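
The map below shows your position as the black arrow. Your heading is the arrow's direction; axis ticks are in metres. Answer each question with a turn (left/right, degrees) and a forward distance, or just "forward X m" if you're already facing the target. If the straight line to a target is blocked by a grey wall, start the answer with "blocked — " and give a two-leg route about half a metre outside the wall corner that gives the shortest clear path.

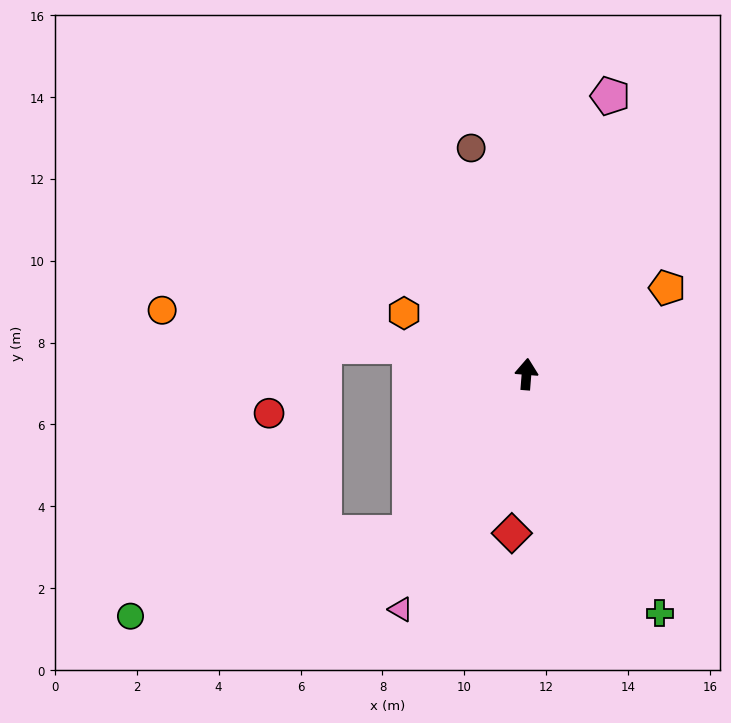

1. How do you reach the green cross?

turn right 146°, forward 6.7 m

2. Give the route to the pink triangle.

turn left 156°, forward 6.5 m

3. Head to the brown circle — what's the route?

turn left 18°, forward 5.7 m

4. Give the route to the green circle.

blocked — turn left 148°, forward 4.8 m, then turn right 37°, forward 7.1 m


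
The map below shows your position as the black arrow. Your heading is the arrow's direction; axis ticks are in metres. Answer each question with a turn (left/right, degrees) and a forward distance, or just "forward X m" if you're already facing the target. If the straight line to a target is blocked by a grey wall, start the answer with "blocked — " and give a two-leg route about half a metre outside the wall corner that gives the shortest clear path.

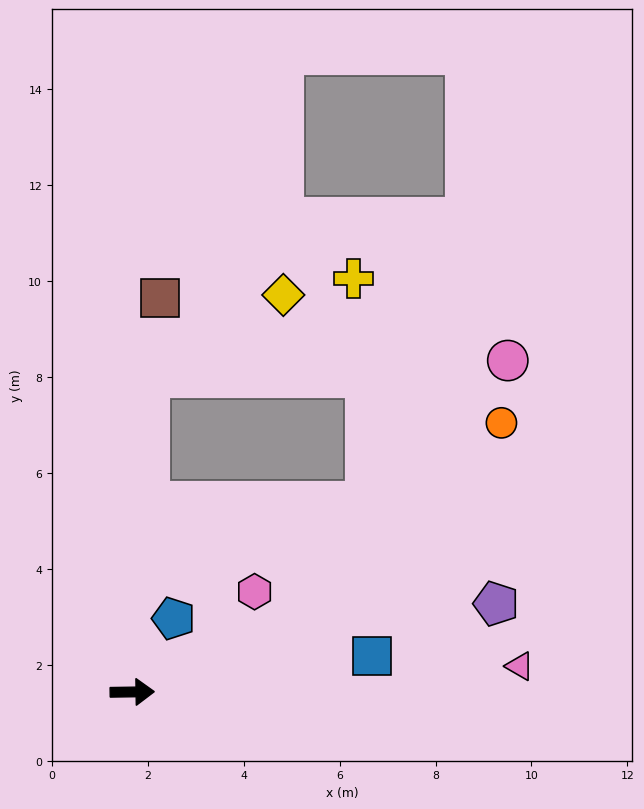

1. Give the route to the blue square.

turn left 8°, forward 5.1 m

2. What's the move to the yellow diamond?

blocked — turn left 86°, forward 6.6 m, then turn right 55°, forward 3.3 m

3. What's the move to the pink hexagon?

turn left 38°, forward 3.3 m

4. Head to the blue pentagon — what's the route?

turn left 60°, forward 1.8 m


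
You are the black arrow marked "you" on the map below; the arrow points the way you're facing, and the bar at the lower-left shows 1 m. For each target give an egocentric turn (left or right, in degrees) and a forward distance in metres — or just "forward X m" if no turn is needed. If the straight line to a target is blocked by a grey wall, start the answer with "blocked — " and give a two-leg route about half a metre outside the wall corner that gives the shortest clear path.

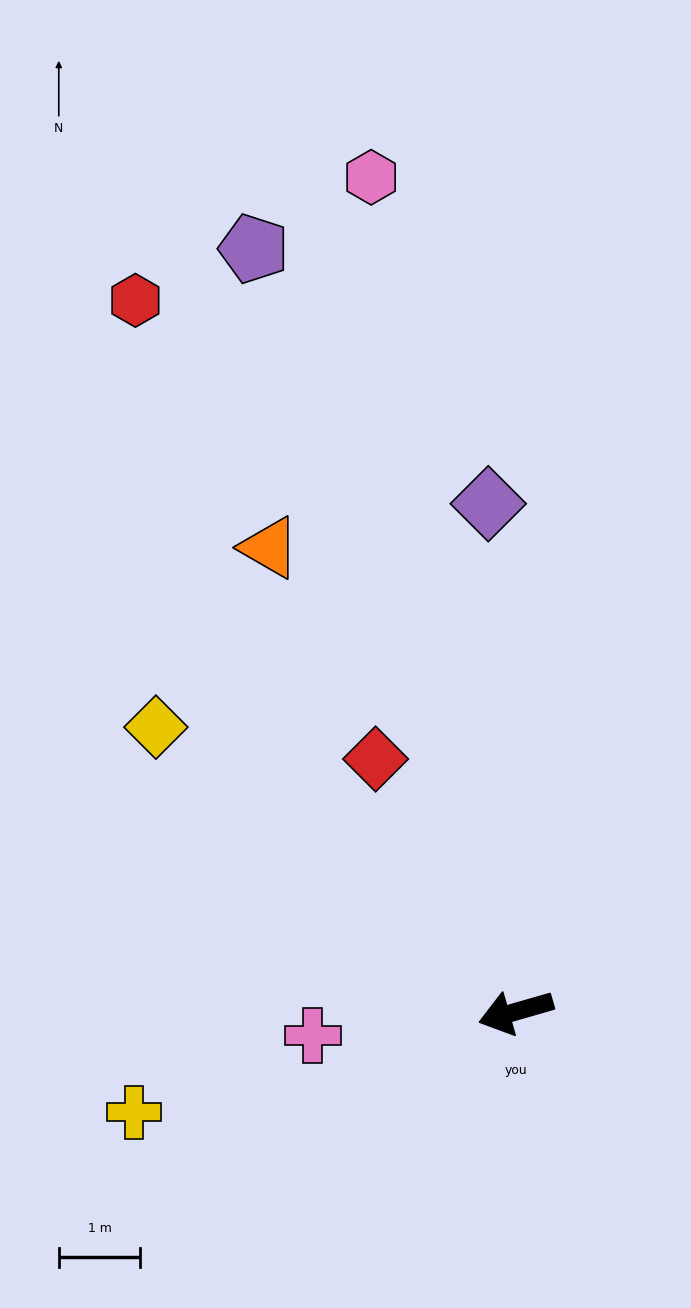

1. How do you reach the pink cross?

turn right 9°, forward 2.5 m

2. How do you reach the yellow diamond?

turn right 54°, forward 5.6 m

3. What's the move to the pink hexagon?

turn right 96°, forward 10.4 m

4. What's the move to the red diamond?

turn right 77°, forward 3.5 m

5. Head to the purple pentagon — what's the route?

turn right 87°, forward 9.9 m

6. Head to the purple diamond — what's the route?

turn right 103°, forward 6.2 m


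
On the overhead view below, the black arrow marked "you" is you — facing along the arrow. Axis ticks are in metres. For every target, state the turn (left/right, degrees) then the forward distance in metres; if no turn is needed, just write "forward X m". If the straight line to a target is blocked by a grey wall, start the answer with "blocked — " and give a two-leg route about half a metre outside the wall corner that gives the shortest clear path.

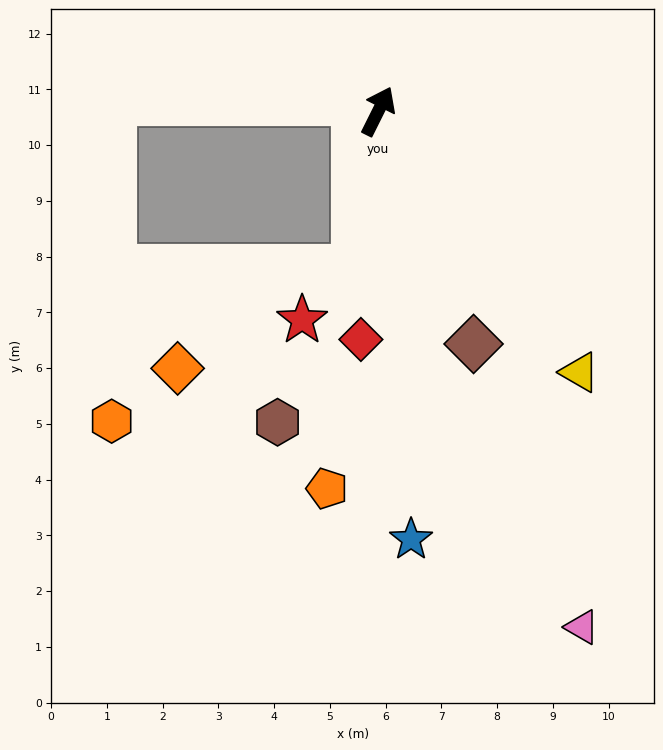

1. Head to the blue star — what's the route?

turn right 149°, forward 7.7 m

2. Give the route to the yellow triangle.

turn right 116°, forward 5.9 m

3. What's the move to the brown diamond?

turn right 131°, forward 4.5 m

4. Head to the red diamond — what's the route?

turn right 158°, forward 4.1 m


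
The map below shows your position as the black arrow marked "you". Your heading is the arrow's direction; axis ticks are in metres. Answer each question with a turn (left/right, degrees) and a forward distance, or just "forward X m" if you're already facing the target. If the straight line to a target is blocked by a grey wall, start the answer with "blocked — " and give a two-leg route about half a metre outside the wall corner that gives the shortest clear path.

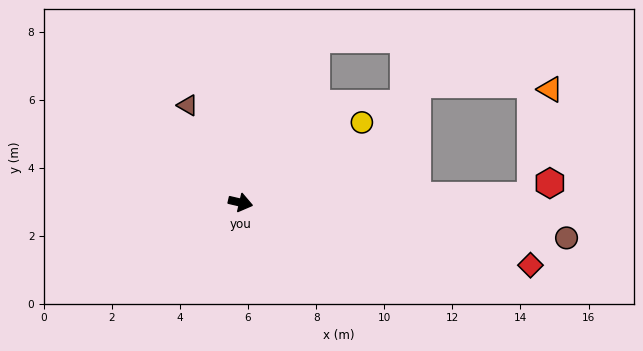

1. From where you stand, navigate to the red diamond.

forward 8.7 m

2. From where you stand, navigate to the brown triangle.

turn left 132°, forward 3.3 m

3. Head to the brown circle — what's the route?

turn left 7°, forward 9.6 m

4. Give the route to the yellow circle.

turn left 47°, forward 4.3 m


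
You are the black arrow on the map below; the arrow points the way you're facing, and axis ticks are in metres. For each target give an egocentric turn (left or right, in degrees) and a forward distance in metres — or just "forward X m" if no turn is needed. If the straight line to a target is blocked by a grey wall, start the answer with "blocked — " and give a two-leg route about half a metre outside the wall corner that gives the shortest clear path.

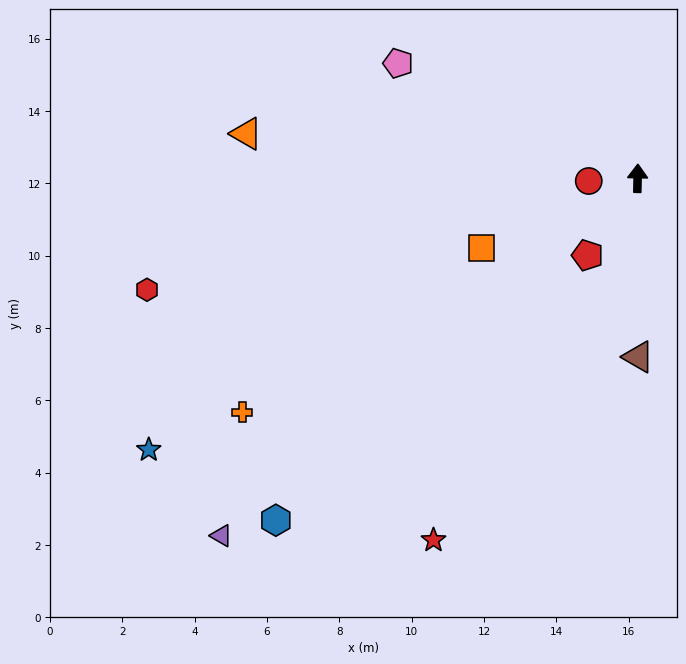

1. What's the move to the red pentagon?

turn left 148°, forward 2.5 m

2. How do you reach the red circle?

turn left 94°, forward 1.4 m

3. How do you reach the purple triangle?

turn left 132°, forward 15.2 m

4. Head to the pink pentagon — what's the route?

turn left 66°, forward 7.3 m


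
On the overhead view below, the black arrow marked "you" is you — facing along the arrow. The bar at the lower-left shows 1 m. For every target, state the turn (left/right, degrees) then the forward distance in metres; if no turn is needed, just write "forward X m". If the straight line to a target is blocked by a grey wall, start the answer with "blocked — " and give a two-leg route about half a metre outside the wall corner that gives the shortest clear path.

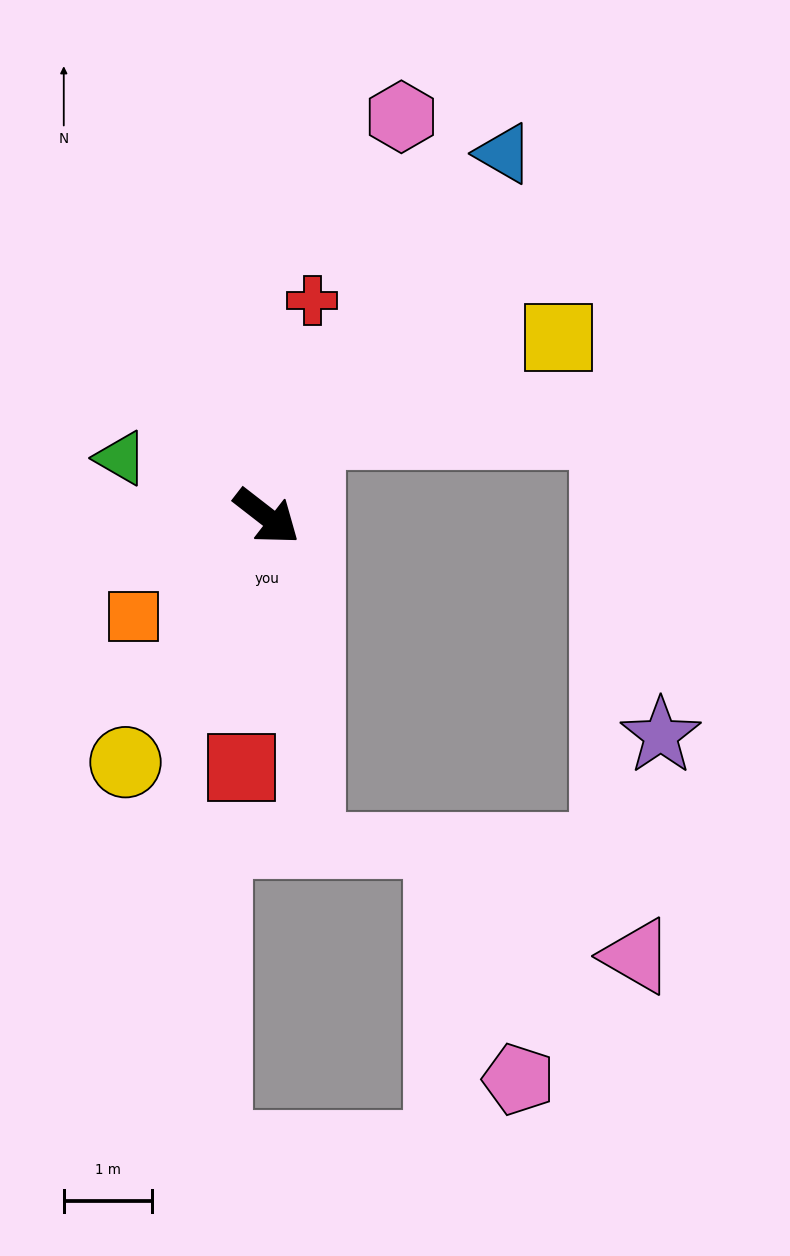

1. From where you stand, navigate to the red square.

turn right 58°, forward 2.9 m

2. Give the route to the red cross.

turn left 116°, forward 2.5 m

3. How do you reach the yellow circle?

turn right 82°, forward 3.2 m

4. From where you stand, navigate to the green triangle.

turn right 164°, forward 1.8 m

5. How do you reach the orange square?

turn right 105°, forward 1.9 m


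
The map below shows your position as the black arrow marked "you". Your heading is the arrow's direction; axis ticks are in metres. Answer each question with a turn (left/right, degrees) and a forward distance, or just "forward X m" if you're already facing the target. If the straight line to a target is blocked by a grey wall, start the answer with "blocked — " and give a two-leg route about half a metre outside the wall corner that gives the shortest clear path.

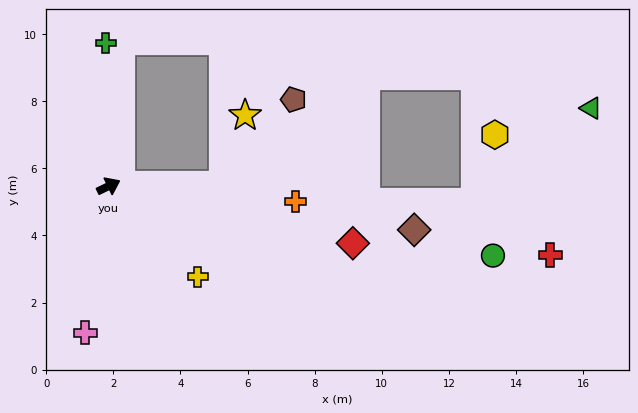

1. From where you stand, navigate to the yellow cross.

turn right 71°, forward 3.8 m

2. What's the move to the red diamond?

turn right 39°, forward 7.5 m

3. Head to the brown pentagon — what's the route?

blocked — turn right 25°, forward 3.4 m, then turn left 50°, forward 3.3 m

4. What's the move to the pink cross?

turn right 125°, forward 4.4 m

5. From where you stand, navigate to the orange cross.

turn right 31°, forward 5.6 m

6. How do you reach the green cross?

turn left 65°, forward 4.3 m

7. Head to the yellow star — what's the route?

blocked — turn right 25°, forward 3.4 m, then turn left 72°, forward 2.2 m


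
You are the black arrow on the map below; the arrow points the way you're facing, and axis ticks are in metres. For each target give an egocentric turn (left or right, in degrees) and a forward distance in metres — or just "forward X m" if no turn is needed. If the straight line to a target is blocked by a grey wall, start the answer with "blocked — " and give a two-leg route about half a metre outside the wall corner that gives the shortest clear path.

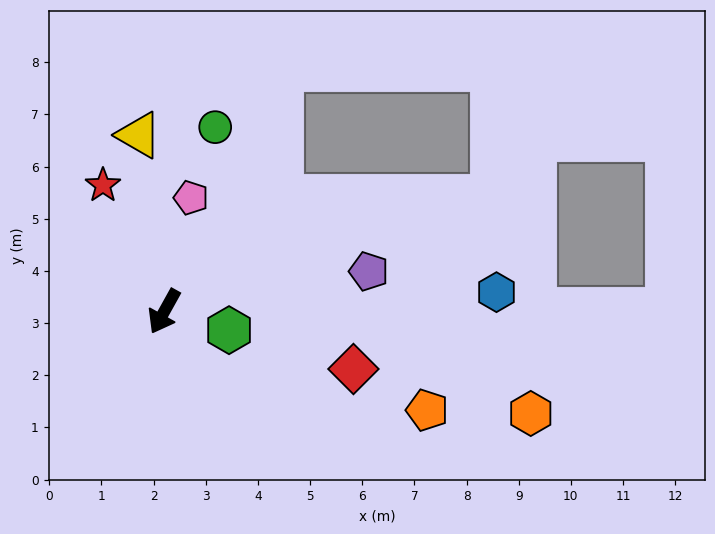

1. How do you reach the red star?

turn right 125°, forward 2.7 m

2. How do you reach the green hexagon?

turn left 103°, forward 1.3 m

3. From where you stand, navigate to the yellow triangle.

turn right 143°, forward 3.4 m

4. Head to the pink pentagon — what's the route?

turn right 164°, forward 2.2 m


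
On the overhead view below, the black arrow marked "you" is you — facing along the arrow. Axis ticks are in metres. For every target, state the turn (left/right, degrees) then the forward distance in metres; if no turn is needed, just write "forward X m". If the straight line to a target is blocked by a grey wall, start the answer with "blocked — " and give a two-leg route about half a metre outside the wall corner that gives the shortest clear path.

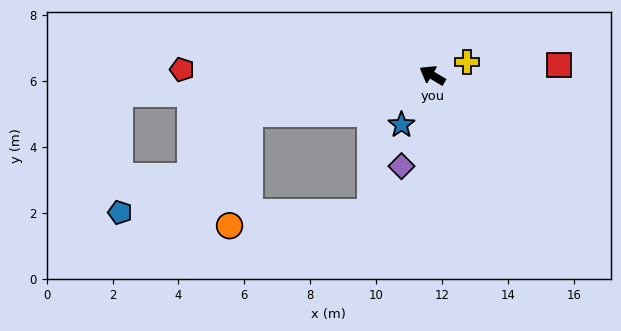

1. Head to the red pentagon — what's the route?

turn left 29°, forward 7.6 m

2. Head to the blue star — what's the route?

turn left 89°, forward 1.8 m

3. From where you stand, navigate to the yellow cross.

turn right 128°, forward 1.1 m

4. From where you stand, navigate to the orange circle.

blocked — turn left 42°, forward 5.7 m, then turn left 69°, forward 3.5 m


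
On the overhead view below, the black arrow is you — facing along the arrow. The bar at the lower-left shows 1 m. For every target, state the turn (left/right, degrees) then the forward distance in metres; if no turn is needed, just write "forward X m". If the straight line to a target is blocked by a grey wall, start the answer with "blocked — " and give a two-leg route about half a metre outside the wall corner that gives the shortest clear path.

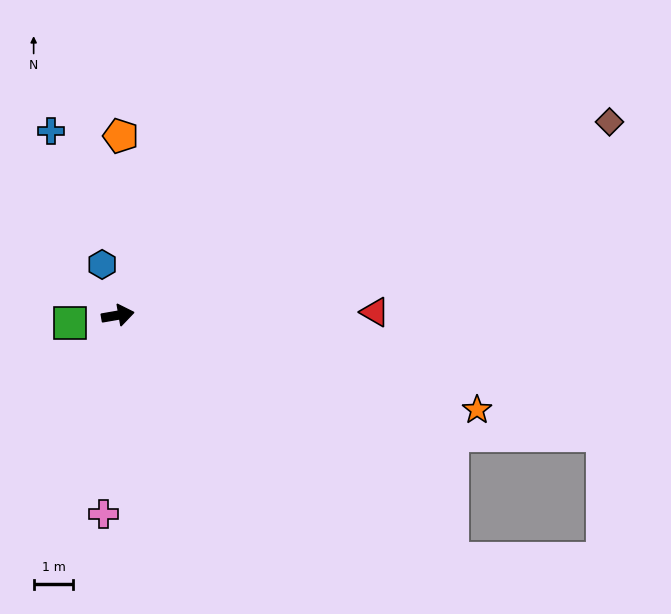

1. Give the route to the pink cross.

turn right 104°, forward 5.0 m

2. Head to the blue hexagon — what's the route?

turn left 97°, forward 1.3 m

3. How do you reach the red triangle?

turn right 9°, forward 6.5 m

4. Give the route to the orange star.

turn right 25°, forward 9.4 m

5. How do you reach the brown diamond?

turn left 12°, forward 13.3 m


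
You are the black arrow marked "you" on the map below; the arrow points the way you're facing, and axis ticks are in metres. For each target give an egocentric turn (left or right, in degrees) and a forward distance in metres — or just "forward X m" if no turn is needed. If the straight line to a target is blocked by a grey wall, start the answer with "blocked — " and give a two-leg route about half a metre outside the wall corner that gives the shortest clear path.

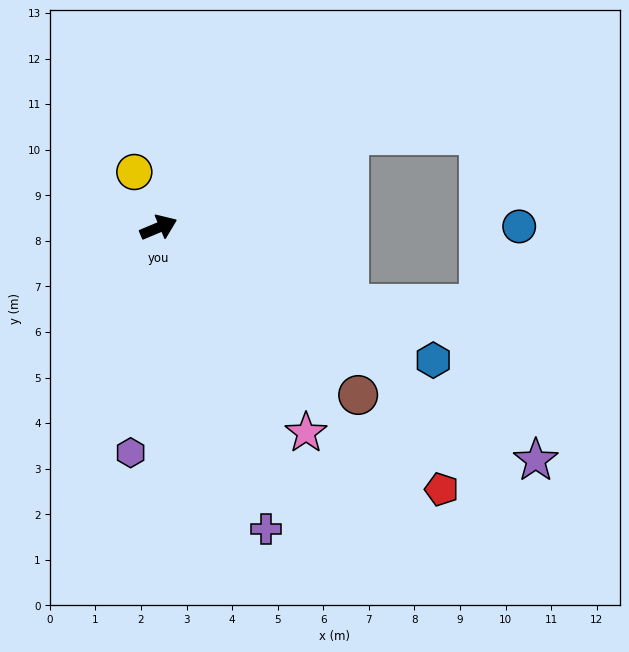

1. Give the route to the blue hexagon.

turn right 49°, forward 6.7 m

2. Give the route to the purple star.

turn right 54°, forward 9.7 m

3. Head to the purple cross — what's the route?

turn right 93°, forward 7.0 m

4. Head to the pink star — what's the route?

turn right 77°, forward 5.5 m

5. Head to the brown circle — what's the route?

turn right 63°, forward 5.7 m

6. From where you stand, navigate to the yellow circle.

turn left 91°, forward 1.3 m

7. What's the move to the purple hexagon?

turn right 120°, forward 5.0 m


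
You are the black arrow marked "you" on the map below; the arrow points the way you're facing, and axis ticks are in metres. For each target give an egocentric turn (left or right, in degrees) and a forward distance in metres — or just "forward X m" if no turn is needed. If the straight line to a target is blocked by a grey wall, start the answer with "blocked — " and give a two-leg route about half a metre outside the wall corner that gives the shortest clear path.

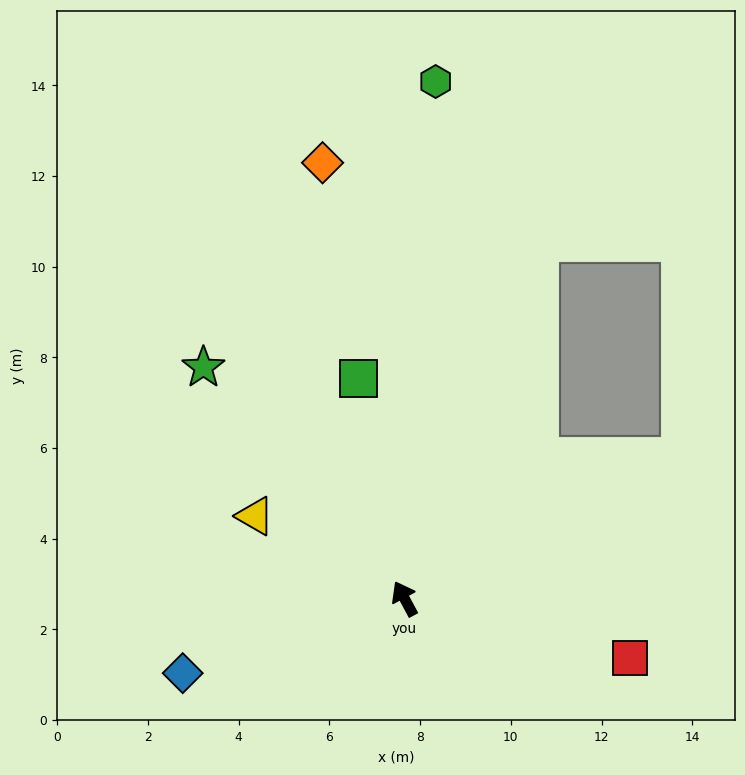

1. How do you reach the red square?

turn right 133°, forward 5.1 m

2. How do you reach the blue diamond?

turn left 80°, forward 5.2 m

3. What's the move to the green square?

turn right 16°, forward 5.0 m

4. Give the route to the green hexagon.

turn right 32°, forward 11.4 m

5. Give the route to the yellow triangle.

turn left 33°, forward 3.8 m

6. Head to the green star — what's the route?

turn left 13°, forward 6.8 m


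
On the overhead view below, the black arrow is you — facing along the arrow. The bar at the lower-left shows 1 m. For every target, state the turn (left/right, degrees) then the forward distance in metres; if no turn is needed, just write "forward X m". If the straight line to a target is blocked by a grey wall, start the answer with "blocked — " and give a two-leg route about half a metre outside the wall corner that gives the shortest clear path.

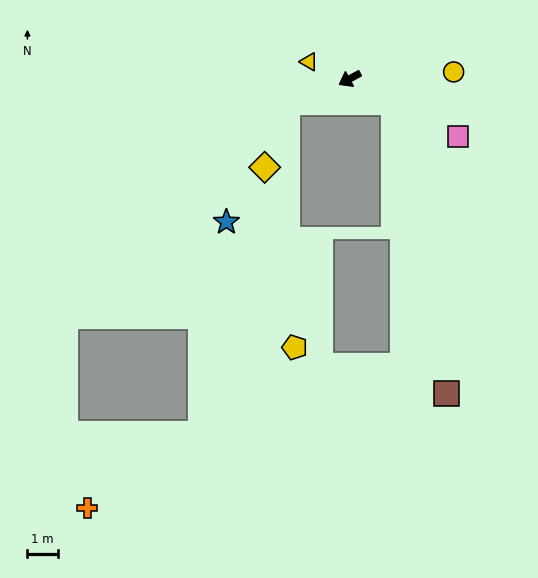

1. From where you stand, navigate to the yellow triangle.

turn right 51°, forward 1.5 m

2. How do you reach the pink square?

turn left 123°, forward 4.1 m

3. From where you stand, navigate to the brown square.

blocked — turn left 123°, forward 1.6 m, then turn right 51°, forward 9.8 m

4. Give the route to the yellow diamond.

blocked — turn right 8°, forward 2.2 m, then turn left 50°, forward 2.3 m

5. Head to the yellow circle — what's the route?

turn left 155°, forward 3.4 m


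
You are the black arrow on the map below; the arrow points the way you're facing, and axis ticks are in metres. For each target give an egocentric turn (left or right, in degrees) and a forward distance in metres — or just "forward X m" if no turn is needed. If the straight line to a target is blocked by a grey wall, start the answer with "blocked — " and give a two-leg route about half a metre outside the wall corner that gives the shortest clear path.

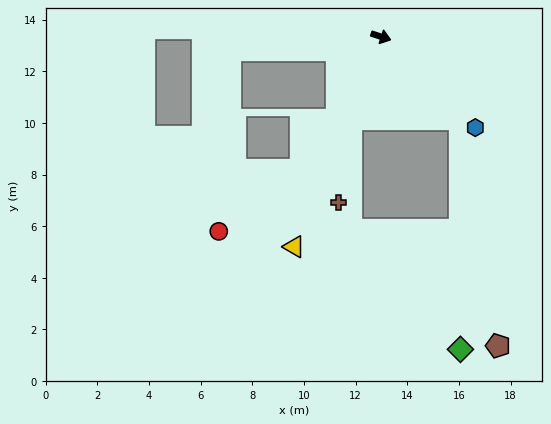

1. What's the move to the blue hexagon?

turn right 26°, forward 5.1 m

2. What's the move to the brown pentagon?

blocked — turn right 28°, forward 4.4 m, then turn right 34°, forward 8.9 m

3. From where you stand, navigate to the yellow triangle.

turn right 94°, forward 8.8 m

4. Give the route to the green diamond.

blocked — turn right 28°, forward 4.4 m, then turn right 44°, forward 8.9 m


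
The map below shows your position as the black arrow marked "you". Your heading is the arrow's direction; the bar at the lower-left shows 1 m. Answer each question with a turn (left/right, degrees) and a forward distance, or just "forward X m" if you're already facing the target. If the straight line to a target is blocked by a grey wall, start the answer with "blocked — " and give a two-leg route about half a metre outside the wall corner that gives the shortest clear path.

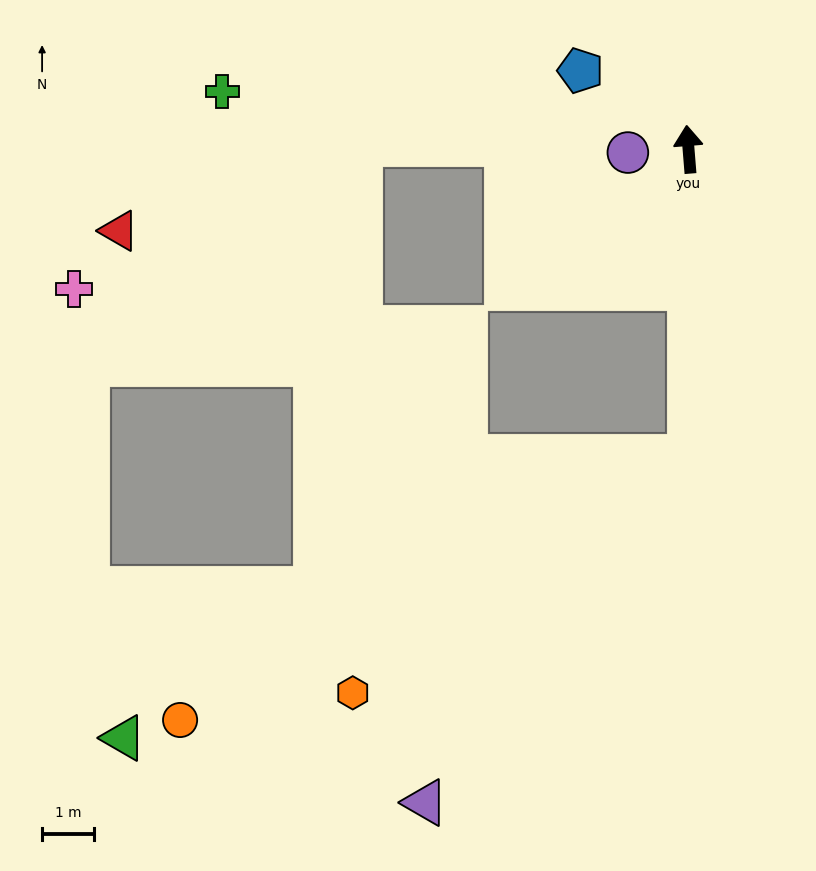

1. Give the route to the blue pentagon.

turn left 49°, forward 2.6 m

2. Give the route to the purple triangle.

blocked — turn left 176°, forward 5.9 m, then turn right 38°, forward 8.4 m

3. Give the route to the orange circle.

blocked — turn left 176°, forward 5.9 m, then turn right 63°, forward 11.1 m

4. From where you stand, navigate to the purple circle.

turn left 89°, forward 1.2 m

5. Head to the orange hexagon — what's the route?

blocked — turn left 176°, forward 5.9 m, then turn right 56°, forward 7.9 m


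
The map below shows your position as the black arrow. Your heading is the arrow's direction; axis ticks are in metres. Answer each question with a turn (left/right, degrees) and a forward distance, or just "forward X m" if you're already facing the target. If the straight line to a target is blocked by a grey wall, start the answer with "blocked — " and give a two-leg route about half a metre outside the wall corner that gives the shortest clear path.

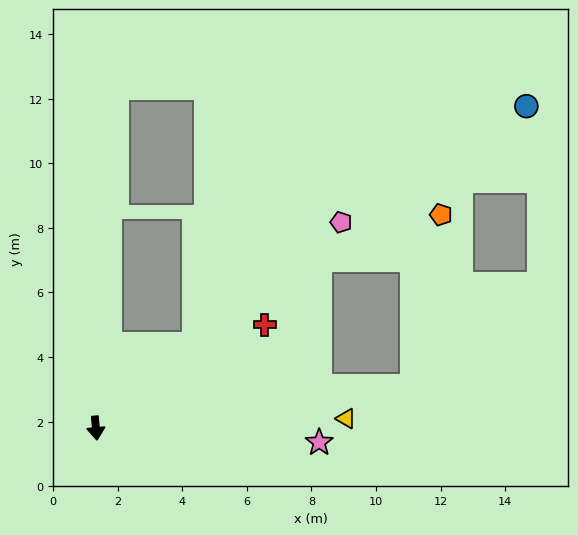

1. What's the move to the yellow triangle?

turn left 87°, forward 7.8 m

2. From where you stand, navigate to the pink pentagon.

turn left 125°, forward 9.9 m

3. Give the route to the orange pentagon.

blocked — turn left 122°, forward 8.7 m, then turn right 18°, forward 4.0 m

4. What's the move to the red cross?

turn left 116°, forward 6.1 m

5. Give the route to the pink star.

turn left 81°, forward 6.9 m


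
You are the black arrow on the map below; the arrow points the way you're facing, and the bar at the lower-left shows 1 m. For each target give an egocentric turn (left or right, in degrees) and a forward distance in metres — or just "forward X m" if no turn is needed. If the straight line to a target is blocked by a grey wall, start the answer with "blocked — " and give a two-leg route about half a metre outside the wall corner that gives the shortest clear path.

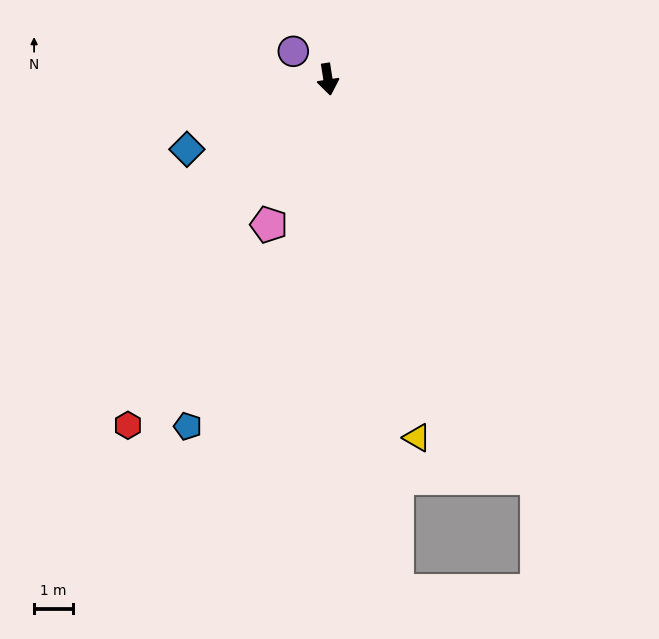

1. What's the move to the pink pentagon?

turn right 31°, forward 4.0 m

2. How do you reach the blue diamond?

turn right 72°, forward 4.1 m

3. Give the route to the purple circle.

turn right 138°, forward 1.1 m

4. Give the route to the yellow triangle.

turn left 5°, forward 9.5 m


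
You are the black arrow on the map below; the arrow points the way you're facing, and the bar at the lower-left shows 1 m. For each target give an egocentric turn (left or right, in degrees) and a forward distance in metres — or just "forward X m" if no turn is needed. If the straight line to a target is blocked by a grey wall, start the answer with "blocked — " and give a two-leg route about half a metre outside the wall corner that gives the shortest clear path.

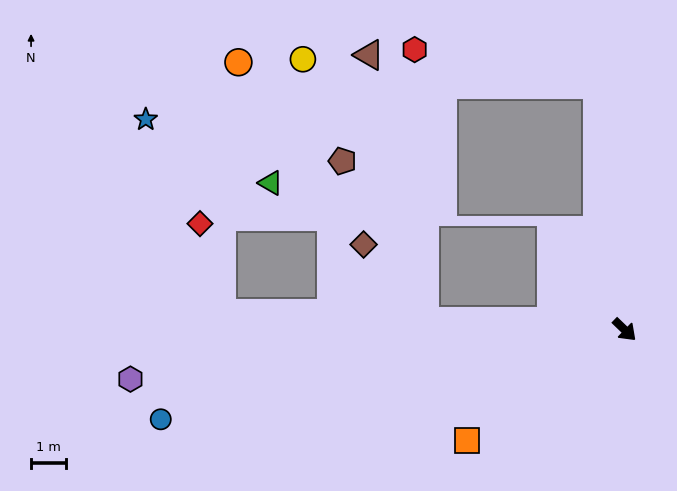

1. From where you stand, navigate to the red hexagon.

blocked — turn left 140°, forward 7.1 m, then turn left 73°, forward 5.4 m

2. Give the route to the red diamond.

blocked — turn right 138°, forward 11.7 m, then turn right 75°, forward 2.7 m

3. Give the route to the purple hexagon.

turn right 130°, forward 14.4 m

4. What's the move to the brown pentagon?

blocked — turn right 138°, forward 5.8 m, then turn right 61°, forward 5.2 m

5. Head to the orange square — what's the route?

turn right 101°, forward 5.6 m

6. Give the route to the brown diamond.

blocked — turn right 138°, forward 5.8 m, then turn right 50°, forward 2.9 m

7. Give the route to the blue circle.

turn right 125°, forward 13.7 m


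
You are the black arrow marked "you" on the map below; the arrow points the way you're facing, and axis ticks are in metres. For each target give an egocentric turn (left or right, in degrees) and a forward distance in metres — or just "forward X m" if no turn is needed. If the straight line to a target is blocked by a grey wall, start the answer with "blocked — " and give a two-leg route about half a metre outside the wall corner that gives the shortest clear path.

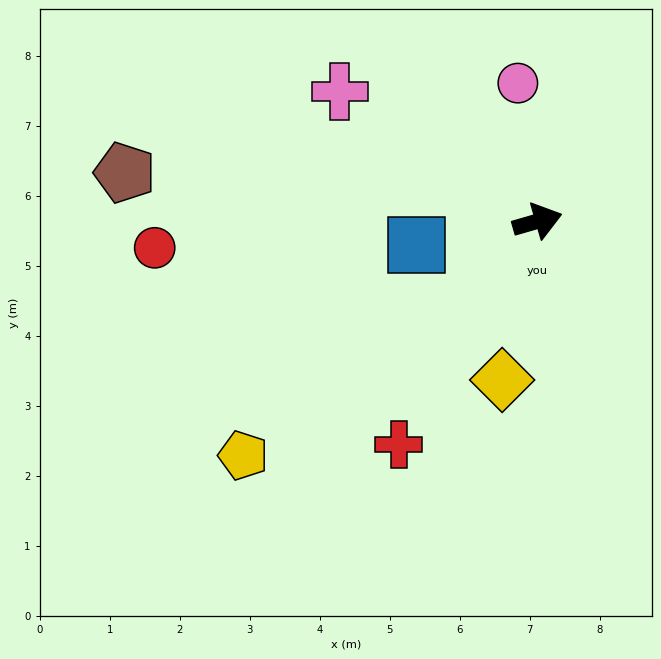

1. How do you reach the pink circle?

turn left 82°, forward 2.0 m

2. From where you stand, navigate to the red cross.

turn right 138°, forward 3.8 m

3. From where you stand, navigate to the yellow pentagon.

turn right 158°, forward 5.4 m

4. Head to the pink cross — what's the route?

turn left 131°, forward 3.4 m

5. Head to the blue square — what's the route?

turn left 175°, forward 1.8 m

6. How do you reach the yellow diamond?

turn right 119°, forward 2.3 m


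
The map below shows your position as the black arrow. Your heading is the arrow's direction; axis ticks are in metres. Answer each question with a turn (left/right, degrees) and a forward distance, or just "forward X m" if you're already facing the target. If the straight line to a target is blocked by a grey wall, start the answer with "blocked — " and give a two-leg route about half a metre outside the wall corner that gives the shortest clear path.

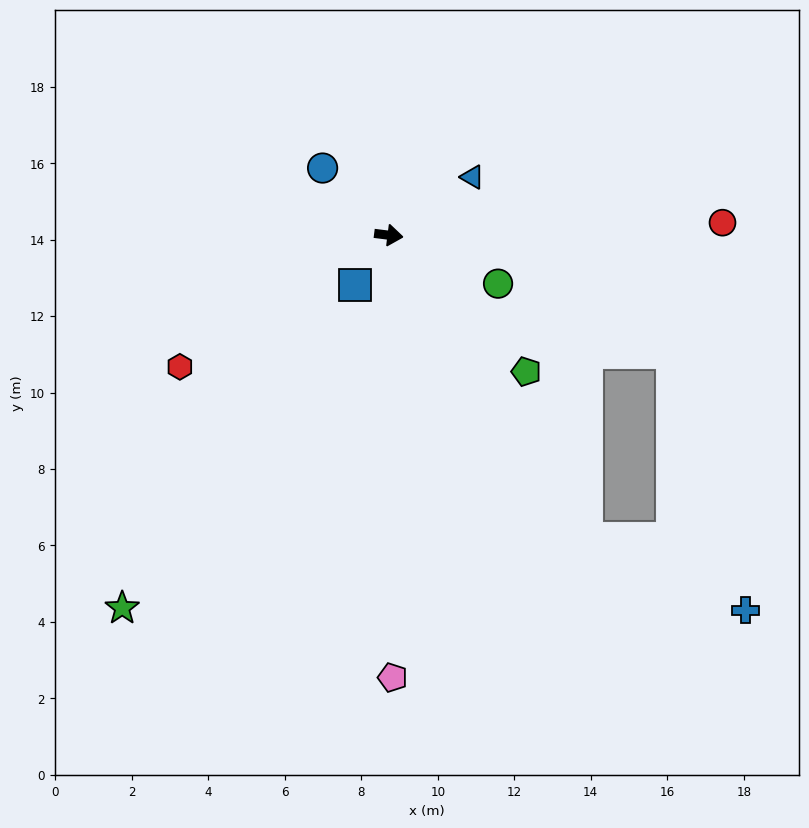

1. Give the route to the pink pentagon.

turn right 82°, forward 11.6 m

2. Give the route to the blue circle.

turn left 142°, forward 2.5 m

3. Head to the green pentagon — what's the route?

turn right 38°, forward 5.1 m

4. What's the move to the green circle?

turn right 17°, forward 3.1 m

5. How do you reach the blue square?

turn right 117°, forward 1.6 m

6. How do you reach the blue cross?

blocked — turn right 50°, forward 9.5 m, then turn left 33°, forward 4.6 m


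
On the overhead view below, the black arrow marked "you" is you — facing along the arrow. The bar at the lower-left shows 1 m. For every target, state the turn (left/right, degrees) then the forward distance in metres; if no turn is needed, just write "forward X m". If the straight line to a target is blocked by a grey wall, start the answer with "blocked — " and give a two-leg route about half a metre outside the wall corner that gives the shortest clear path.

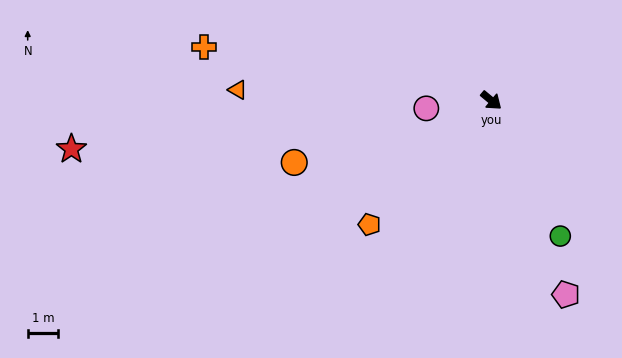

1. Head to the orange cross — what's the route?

turn right 151°, forward 9.5 m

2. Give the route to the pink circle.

turn right 133°, forward 2.1 m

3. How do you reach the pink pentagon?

turn right 29°, forward 6.8 m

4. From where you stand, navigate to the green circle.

turn right 23°, forward 5.0 m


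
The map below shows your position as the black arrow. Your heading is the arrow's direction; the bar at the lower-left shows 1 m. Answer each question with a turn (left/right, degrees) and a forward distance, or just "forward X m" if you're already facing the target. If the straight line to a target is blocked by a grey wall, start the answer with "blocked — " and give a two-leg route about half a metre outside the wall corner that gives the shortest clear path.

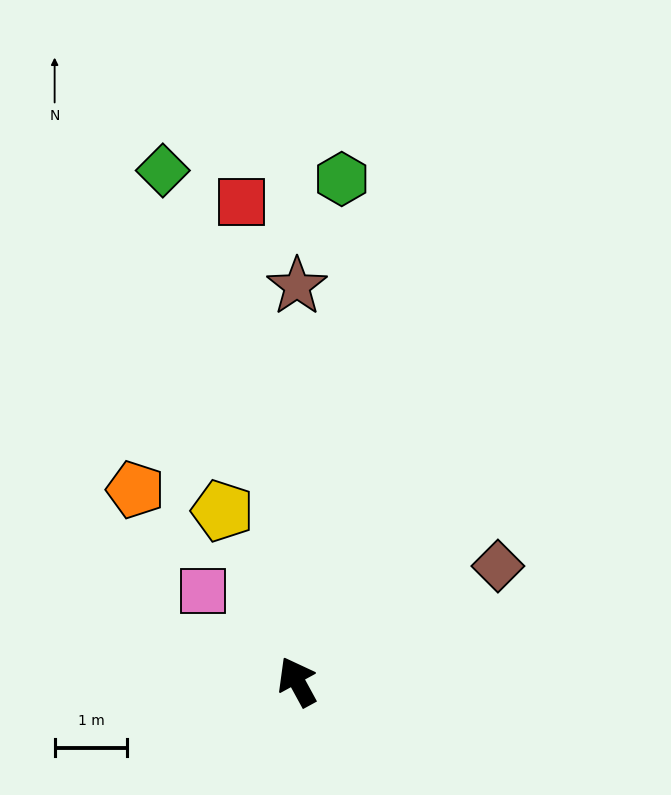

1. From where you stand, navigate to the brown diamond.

turn right 89°, forward 3.2 m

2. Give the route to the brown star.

turn right 29°, forward 5.5 m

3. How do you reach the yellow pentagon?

turn right 5°, forward 2.6 m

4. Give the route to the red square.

turn right 22°, forward 6.7 m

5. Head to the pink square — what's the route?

turn left 18°, forward 1.8 m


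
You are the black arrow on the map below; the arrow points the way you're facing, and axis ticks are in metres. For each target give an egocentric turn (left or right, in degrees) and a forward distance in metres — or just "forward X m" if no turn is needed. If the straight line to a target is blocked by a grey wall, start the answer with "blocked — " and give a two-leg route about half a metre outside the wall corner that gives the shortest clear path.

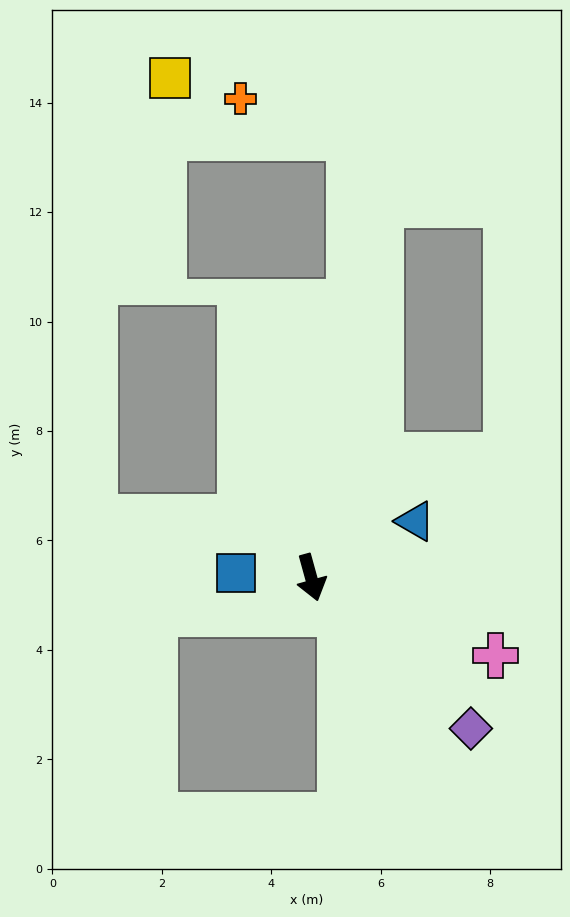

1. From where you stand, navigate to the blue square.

turn right 109°, forward 1.4 m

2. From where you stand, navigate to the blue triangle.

turn left 103°, forward 2.2 m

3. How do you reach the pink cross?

turn left 52°, forward 3.7 m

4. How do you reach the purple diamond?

turn left 31°, forward 4.0 m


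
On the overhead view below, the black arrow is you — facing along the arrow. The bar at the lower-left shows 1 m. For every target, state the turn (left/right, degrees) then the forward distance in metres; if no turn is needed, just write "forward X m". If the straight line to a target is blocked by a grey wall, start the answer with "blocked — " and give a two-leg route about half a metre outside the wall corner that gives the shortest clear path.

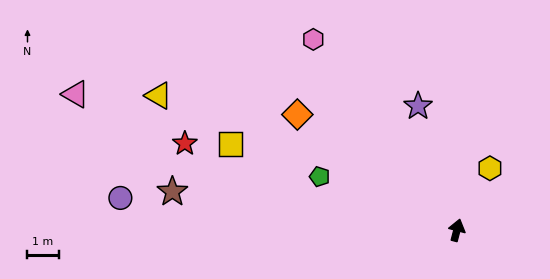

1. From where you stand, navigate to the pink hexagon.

turn left 52°, forward 7.7 m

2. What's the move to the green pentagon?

turn left 83°, forward 4.7 m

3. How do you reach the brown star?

turn left 97°, forward 9.2 m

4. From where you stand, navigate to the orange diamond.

turn left 69°, forward 6.3 m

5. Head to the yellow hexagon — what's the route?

turn right 13°, forward 2.3 m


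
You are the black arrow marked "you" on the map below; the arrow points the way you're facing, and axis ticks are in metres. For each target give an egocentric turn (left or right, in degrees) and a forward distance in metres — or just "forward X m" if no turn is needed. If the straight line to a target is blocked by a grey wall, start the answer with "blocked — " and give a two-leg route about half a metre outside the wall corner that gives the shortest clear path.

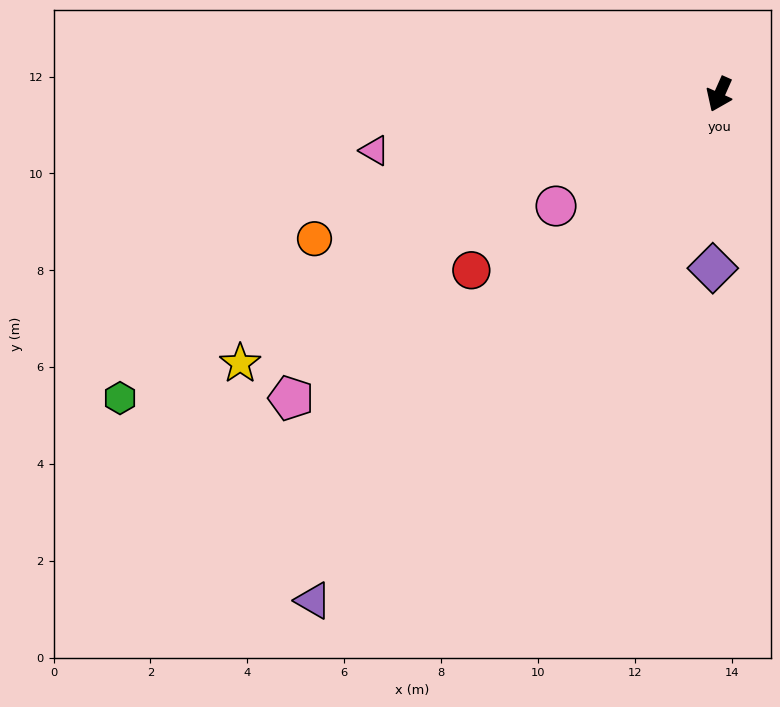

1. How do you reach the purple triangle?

turn right 15°, forward 13.4 m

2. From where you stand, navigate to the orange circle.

turn right 46°, forward 8.9 m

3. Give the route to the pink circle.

turn right 32°, forward 4.1 m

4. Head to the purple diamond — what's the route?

turn left 22°, forward 3.6 m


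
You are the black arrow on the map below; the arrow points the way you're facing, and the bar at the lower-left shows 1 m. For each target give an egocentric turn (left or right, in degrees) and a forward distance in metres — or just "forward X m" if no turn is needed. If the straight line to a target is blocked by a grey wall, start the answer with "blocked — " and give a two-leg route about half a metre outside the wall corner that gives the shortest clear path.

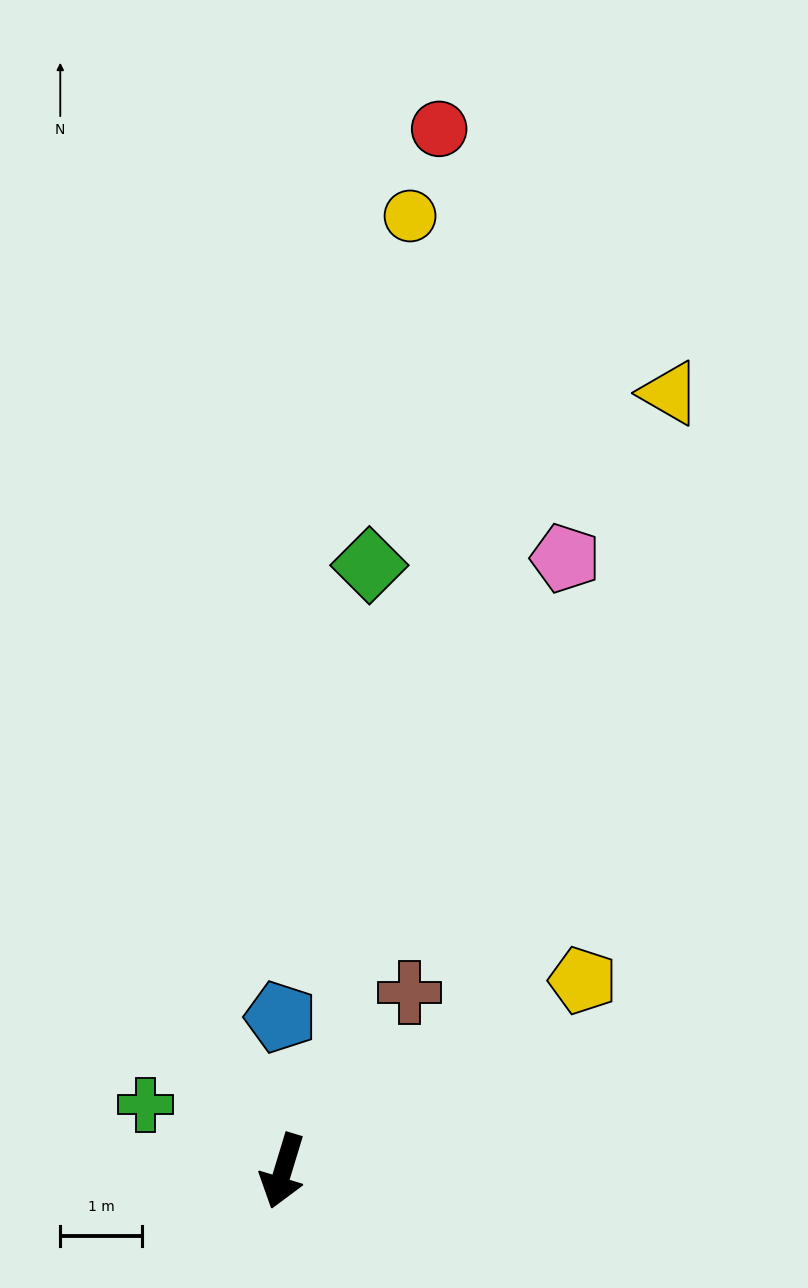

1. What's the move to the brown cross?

turn left 162°, forward 2.7 m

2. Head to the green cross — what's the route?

turn right 99°, forward 1.9 m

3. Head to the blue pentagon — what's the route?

turn right 162°, forward 1.9 m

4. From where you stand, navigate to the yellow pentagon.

turn left 139°, forward 4.3 m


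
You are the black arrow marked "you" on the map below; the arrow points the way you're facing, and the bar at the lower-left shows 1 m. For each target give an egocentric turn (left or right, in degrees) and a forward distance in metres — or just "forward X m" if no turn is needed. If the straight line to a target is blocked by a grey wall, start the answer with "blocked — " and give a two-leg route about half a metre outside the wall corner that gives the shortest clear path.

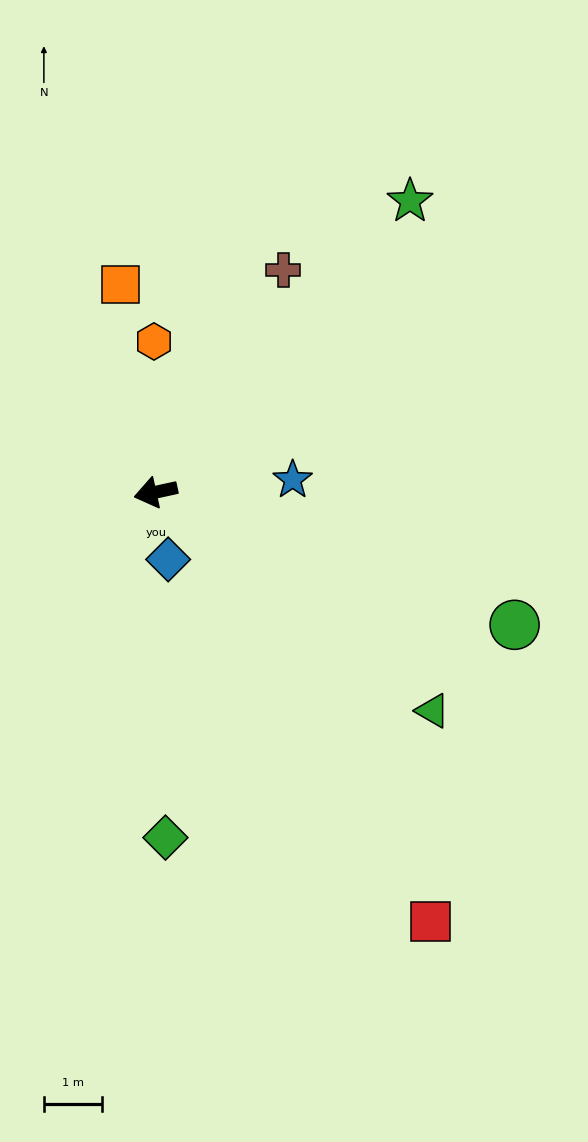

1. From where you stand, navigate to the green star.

turn right 143°, forward 6.7 m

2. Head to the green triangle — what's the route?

turn left 129°, forward 6.1 m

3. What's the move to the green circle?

turn left 147°, forward 6.6 m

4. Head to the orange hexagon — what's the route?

turn right 102°, forward 2.6 m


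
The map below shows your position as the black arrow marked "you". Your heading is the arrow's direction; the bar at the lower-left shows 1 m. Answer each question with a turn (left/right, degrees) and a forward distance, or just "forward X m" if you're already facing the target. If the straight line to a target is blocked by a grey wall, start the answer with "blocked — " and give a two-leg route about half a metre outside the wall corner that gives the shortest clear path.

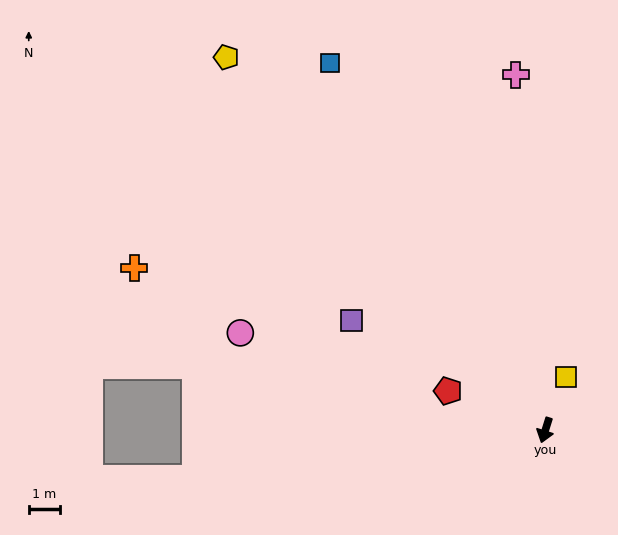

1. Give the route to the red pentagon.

turn right 95°, forward 3.4 m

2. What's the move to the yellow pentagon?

turn right 122°, forward 15.8 m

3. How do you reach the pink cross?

turn right 158°, forward 11.5 m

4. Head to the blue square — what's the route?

turn right 132°, forward 13.7 m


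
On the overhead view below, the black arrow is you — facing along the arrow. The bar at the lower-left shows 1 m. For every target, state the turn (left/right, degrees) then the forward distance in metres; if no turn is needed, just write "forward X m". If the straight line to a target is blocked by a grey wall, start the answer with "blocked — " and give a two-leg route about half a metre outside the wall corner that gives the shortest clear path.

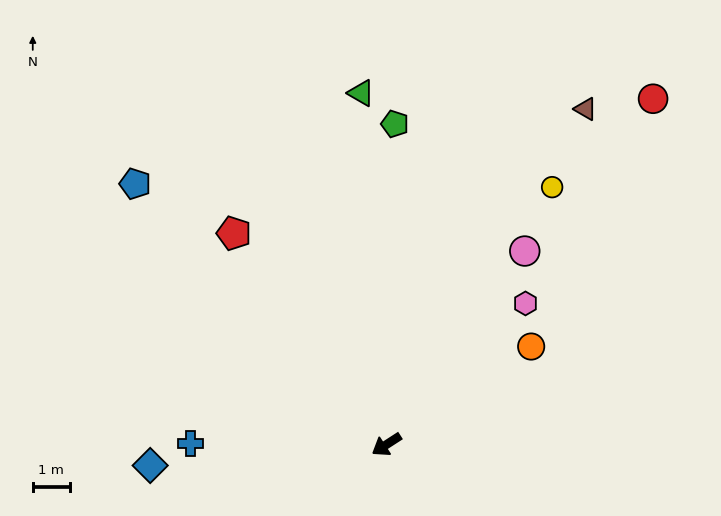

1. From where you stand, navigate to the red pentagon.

turn right 87°, forward 7.1 m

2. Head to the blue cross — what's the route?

turn right 33°, forward 5.3 m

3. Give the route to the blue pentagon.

turn right 79°, forward 9.8 m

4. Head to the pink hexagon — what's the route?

turn right 167°, forward 5.4 m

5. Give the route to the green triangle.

turn right 119°, forward 9.6 m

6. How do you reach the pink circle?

turn right 158°, forward 6.5 m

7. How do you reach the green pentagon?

turn right 124°, forward 8.7 m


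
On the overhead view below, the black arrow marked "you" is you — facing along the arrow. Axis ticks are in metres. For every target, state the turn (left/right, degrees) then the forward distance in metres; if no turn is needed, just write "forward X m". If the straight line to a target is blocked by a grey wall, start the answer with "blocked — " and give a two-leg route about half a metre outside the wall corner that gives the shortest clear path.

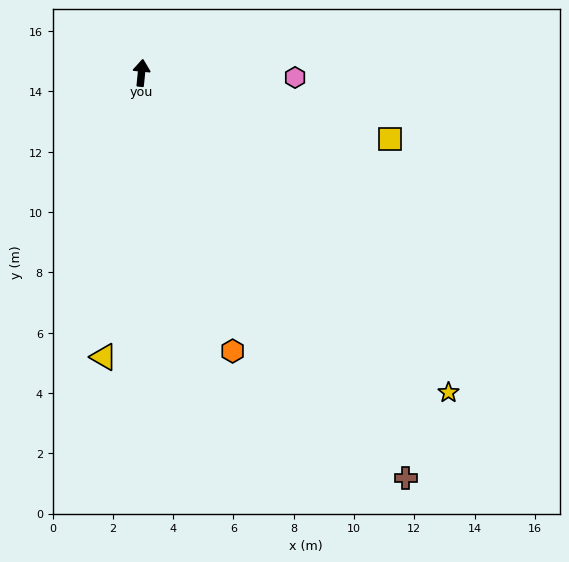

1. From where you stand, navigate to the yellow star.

turn right 130°, forward 14.7 m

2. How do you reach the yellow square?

turn right 99°, forward 8.5 m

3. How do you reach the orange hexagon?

turn right 156°, forward 9.7 m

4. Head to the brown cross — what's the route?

turn right 141°, forward 16.0 m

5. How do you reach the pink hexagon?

turn right 86°, forward 5.1 m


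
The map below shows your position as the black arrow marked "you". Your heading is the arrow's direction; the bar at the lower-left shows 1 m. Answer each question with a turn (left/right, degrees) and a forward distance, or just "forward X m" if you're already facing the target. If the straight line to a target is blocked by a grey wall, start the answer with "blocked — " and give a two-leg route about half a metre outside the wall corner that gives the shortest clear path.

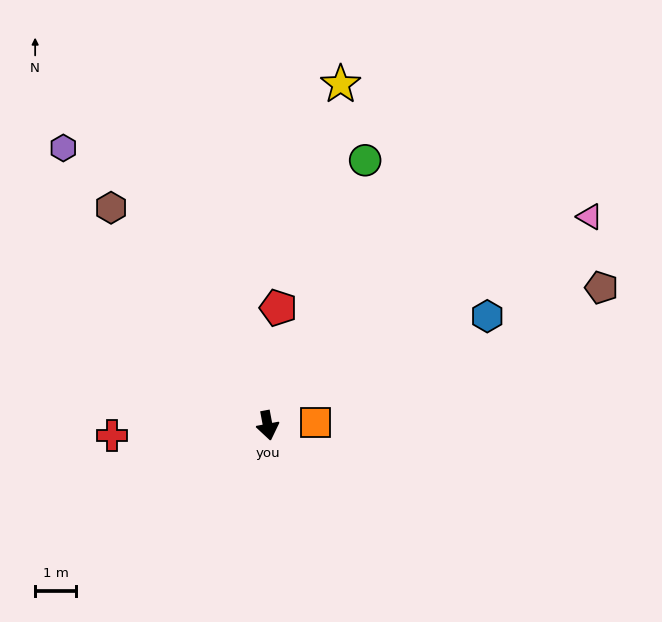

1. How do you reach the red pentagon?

turn left 164°, forward 2.9 m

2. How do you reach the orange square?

turn left 83°, forward 1.2 m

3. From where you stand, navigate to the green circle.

turn left 149°, forward 6.9 m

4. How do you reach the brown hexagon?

turn right 155°, forward 6.6 m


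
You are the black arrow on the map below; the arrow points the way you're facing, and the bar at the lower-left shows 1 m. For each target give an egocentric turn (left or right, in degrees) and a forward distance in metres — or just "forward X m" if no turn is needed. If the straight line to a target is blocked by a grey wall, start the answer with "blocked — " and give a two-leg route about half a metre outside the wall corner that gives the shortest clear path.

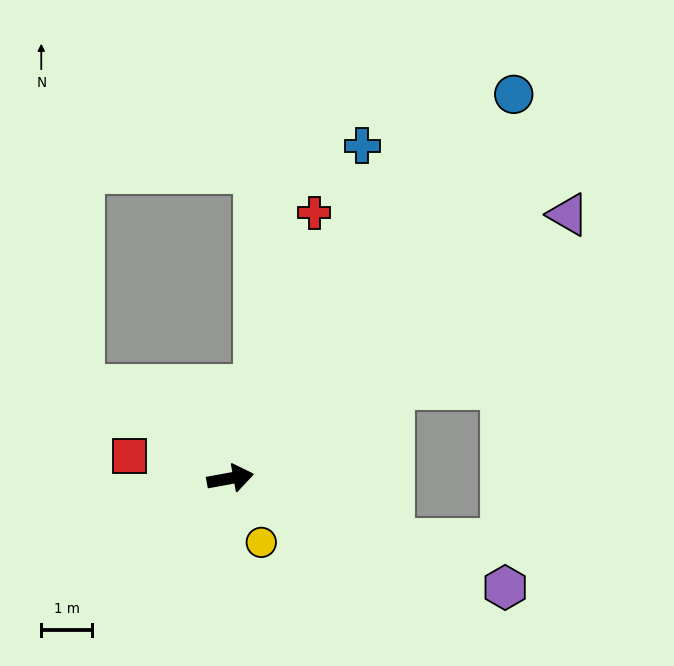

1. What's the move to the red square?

turn left 157°, forward 2.0 m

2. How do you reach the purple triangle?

turn left 28°, forward 8.5 m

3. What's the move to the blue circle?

turn left 43°, forward 9.4 m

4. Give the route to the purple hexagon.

turn right 32°, forward 5.8 m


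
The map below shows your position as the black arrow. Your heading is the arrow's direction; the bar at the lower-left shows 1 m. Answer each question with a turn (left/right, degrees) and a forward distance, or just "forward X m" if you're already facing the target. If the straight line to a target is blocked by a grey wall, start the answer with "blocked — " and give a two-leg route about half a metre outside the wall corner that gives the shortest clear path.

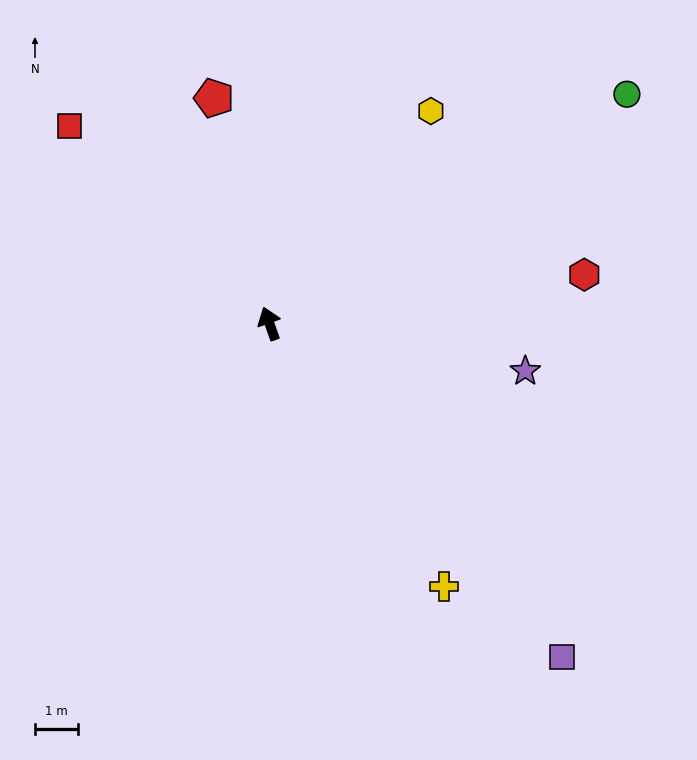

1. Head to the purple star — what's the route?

turn right 120°, forward 6.1 m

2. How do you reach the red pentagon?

turn right 6°, forward 5.4 m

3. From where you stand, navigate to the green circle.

turn right 77°, forward 10.0 m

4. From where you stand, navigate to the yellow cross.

turn right 166°, forward 7.4 m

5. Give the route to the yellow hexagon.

turn right 57°, forward 6.3 m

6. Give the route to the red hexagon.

turn right 101°, forward 7.5 m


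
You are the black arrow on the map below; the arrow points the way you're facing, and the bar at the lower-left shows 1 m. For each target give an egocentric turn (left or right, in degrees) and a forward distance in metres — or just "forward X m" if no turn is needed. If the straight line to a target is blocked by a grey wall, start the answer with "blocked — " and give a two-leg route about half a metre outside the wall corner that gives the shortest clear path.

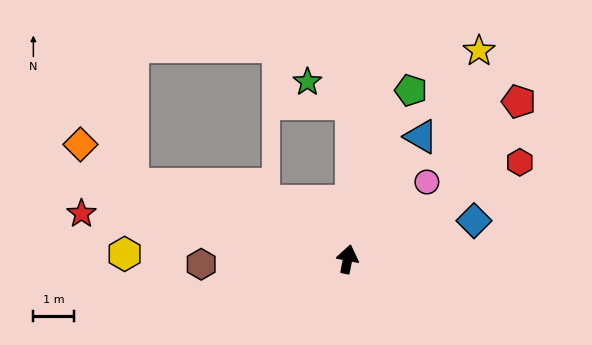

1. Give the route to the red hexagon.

turn right 49°, forward 4.9 m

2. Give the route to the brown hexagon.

turn left 103°, forward 3.6 m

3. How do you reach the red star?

turn left 91°, forward 6.6 m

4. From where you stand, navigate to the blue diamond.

turn right 62°, forward 3.2 m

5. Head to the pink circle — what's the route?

turn right 35°, forward 2.7 m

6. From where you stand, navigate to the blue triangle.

turn right 20°, forward 3.5 m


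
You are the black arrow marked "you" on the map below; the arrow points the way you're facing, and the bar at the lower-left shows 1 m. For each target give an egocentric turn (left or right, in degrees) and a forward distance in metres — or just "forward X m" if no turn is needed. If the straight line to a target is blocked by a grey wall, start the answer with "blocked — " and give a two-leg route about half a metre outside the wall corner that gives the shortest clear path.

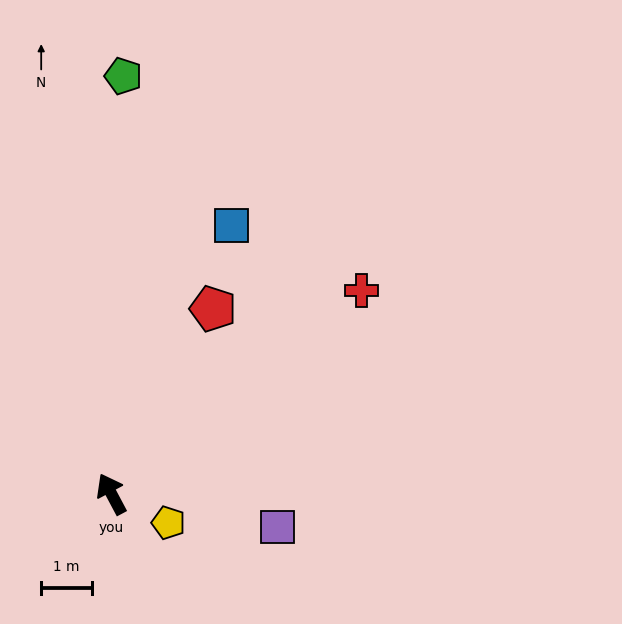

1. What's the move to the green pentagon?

turn right 30°, forward 8.3 m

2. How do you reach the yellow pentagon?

turn right 145°, forward 1.3 m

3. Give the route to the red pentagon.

turn right 57°, forward 4.2 m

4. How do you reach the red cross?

turn right 79°, forward 6.4 m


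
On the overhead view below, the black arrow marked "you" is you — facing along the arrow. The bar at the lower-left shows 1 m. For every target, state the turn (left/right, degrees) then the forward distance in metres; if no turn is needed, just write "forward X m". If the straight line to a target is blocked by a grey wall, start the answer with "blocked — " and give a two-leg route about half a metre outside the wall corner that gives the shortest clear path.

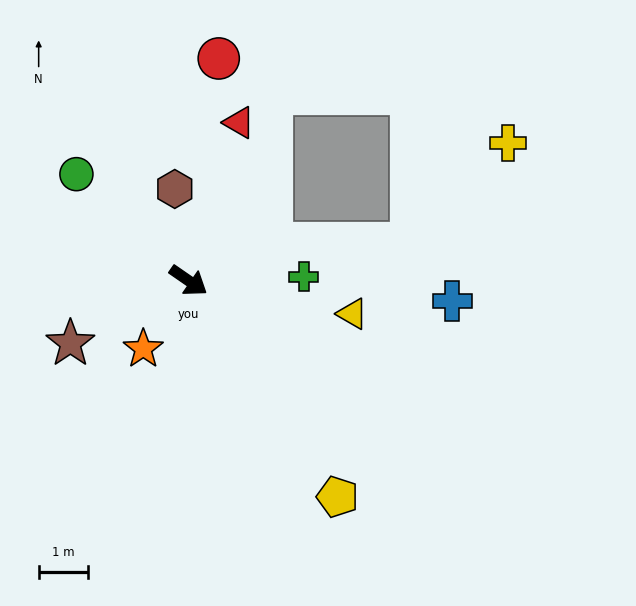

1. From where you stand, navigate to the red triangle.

turn left 107°, forward 3.4 m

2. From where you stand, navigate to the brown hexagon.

turn left 133°, forward 1.9 m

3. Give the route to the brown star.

turn right 117°, forward 2.7 m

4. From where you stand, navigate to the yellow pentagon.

turn right 21°, forward 5.4 m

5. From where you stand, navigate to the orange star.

turn right 89°, forward 1.7 m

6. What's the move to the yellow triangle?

turn left 23°, forward 3.4 m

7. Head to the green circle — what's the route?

turn left 171°, forward 3.2 m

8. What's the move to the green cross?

turn left 37°, forward 2.4 m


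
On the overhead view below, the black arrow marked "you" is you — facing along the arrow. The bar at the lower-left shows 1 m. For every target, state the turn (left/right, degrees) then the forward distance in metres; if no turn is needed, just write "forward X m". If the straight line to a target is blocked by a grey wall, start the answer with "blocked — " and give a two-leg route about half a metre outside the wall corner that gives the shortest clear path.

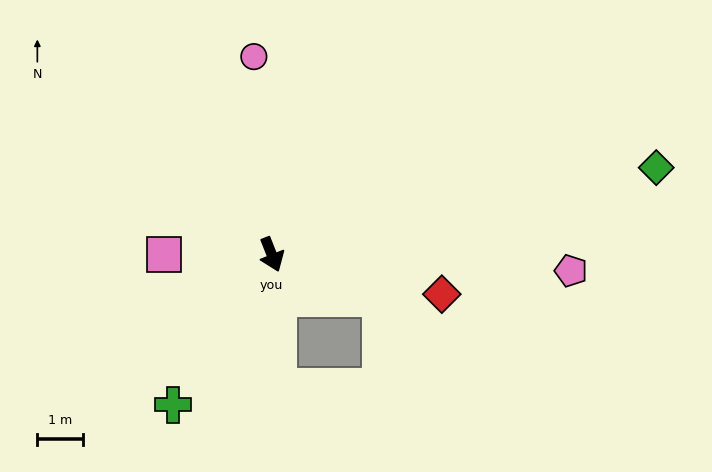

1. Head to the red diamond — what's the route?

turn left 55°, forward 3.8 m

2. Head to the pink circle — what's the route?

turn left 164°, forward 4.4 m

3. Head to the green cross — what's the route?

turn right 55°, forward 4.0 m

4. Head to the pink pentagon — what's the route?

turn left 65°, forward 6.6 m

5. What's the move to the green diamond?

turn left 81°, forward 8.7 m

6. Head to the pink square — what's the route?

turn right 112°, forward 2.4 m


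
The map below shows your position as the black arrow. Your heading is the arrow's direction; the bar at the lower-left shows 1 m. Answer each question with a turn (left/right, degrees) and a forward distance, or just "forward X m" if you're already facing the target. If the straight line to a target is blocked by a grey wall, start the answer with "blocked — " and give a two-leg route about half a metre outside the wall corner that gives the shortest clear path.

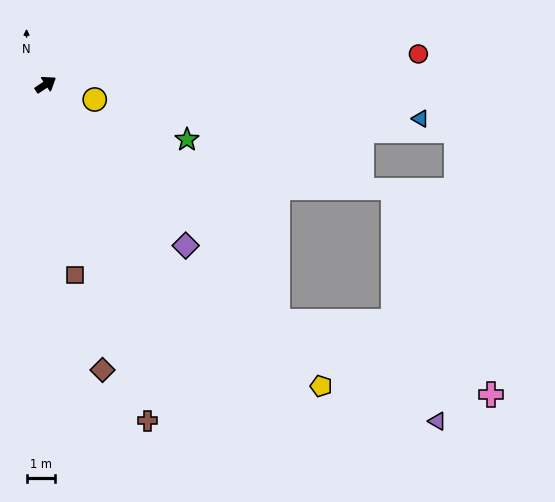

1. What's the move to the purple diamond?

turn right 83°, forward 7.4 m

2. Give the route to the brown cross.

turn right 107°, forward 12.2 m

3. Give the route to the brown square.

turn right 115°, forward 6.7 m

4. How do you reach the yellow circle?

turn right 51°, forward 1.8 m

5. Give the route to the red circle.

turn right 29°, forward 13.0 m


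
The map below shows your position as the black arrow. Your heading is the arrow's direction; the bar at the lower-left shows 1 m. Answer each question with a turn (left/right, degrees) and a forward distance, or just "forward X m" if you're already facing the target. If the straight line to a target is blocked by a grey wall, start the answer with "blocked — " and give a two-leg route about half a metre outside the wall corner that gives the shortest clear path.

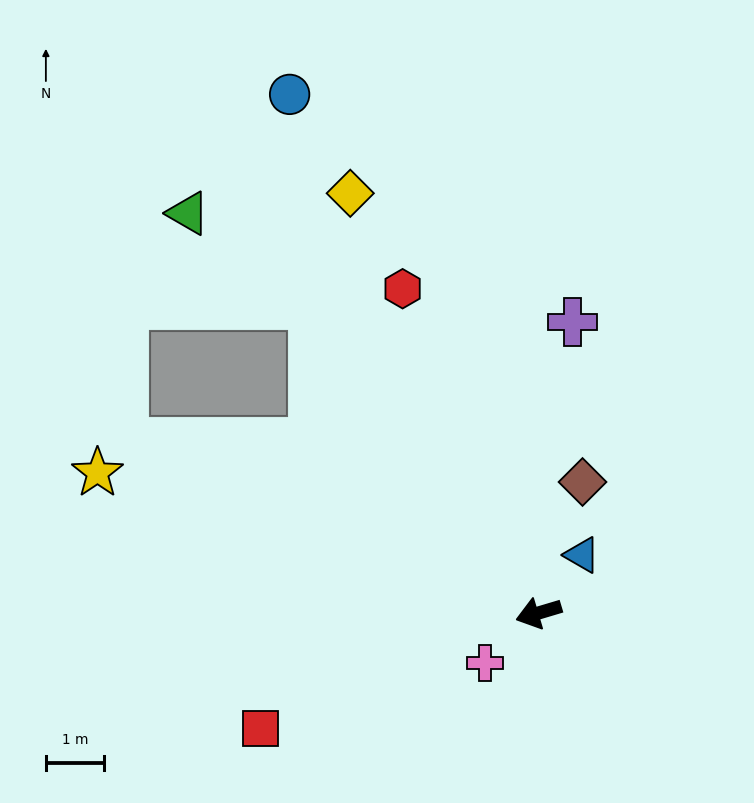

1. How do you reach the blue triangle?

turn right 143°, forward 1.2 m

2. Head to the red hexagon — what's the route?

turn right 84°, forward 6.0 m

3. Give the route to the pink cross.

turn left 26°, forward 1.3 m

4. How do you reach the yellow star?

turn right 34°, forward 7.9 m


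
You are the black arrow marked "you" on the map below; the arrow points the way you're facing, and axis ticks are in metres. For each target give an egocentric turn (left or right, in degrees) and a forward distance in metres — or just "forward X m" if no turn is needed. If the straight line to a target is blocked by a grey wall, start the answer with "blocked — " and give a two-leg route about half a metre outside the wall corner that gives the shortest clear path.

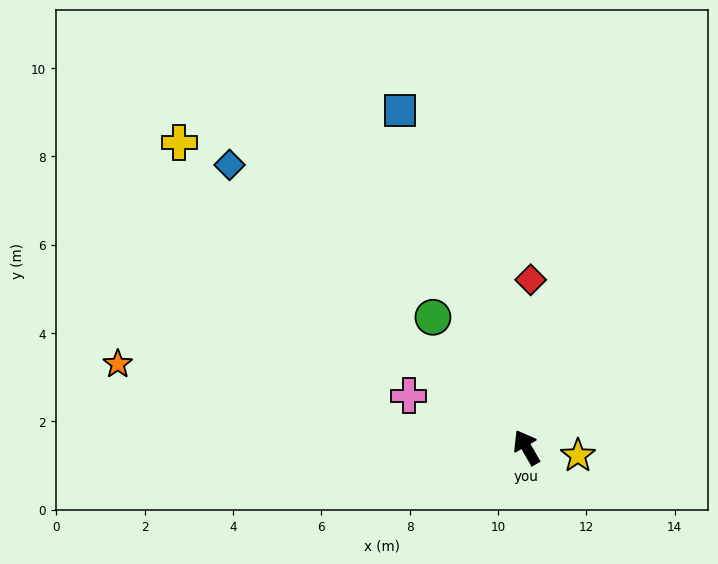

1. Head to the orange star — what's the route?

turn left 48°, forward 9.4 m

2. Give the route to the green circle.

turn left 6°, forward 3.6 m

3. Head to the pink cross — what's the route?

turn left 36°, forward 2.9 m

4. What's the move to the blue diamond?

turn left 16°, forward 9.3 m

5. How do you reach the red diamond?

turn right 31°, forward 3.8 m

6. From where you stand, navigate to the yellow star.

turn right 129°, forward 1.2 m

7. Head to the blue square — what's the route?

turn right 9°, forward 8.2 m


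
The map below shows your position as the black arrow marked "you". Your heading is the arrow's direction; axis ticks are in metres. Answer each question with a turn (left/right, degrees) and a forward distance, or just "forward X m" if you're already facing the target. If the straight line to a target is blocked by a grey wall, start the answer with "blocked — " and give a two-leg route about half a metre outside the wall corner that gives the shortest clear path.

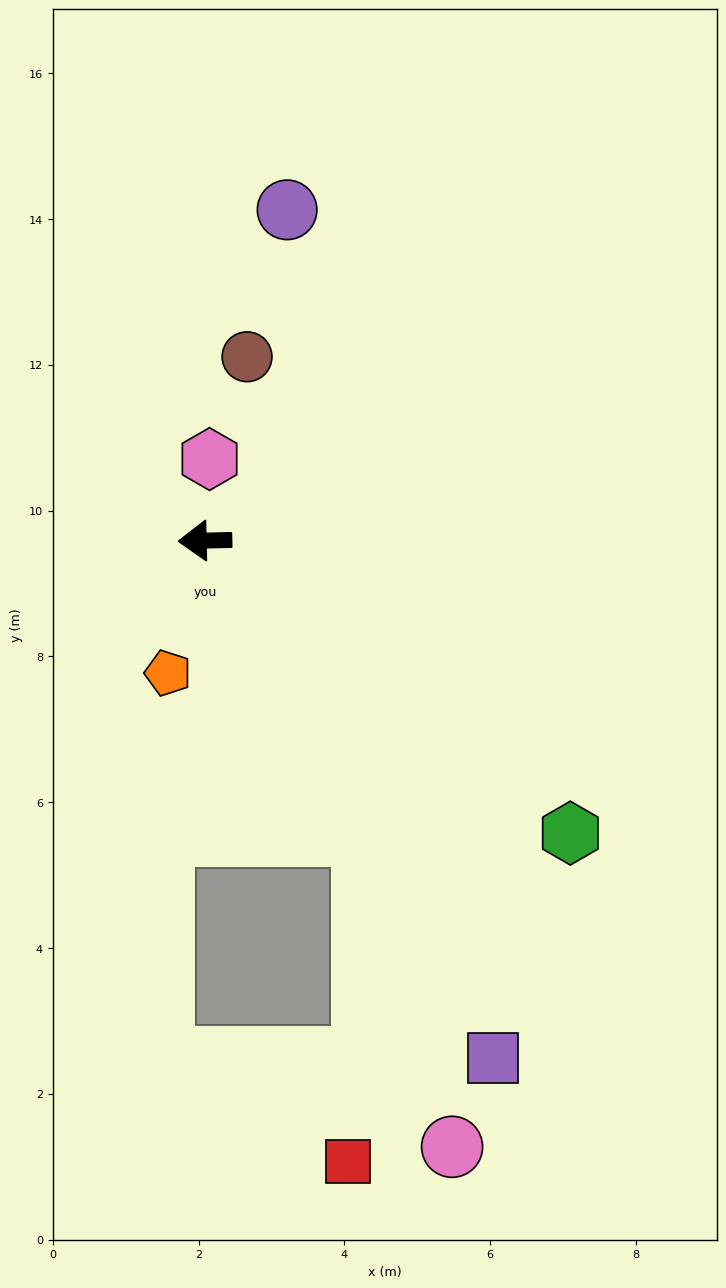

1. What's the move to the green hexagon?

turn left 140°, forward 6.4 m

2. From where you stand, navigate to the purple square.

turn left 118°, forward 8.1 m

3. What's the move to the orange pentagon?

turn left 73°, forward 1.9 m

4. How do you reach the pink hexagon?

turn right 95°, forward 1.1 m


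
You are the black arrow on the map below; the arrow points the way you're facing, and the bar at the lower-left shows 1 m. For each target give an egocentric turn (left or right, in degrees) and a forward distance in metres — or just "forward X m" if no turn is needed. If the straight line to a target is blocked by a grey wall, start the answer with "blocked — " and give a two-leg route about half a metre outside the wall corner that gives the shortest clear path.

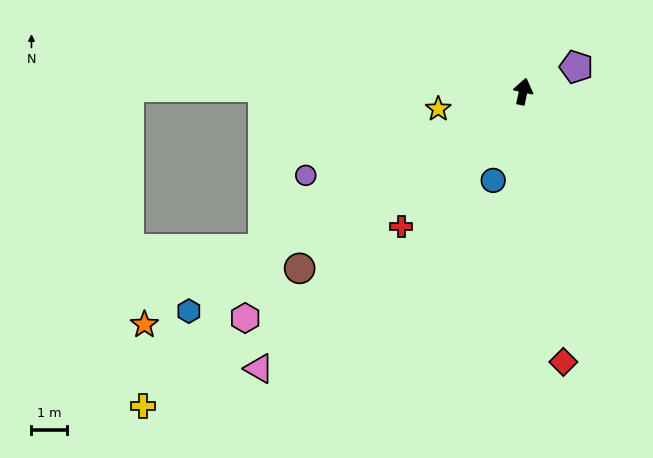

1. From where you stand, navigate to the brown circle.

turn left 141°, forward 8.0 m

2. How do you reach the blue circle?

turn left 174°, forward 2.6 m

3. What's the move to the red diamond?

turn right 159°, forward 7.7 m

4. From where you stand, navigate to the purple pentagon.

turn right 53°, forward 1.7 m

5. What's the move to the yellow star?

turn left 114°, forward 2.4 m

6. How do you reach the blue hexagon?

turn left 135°, forward 11.3 m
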